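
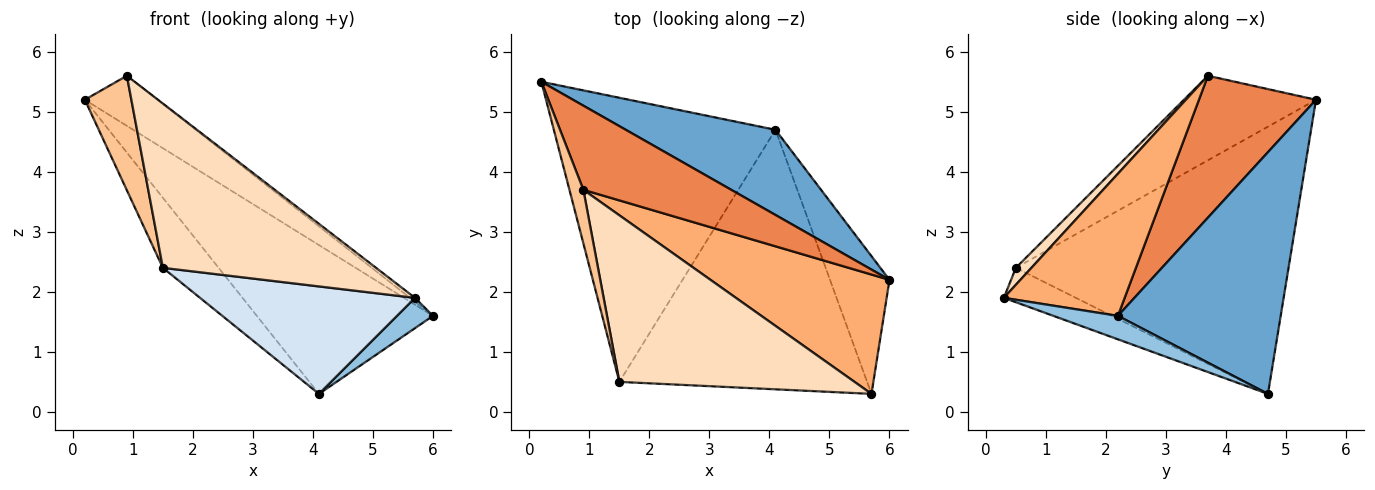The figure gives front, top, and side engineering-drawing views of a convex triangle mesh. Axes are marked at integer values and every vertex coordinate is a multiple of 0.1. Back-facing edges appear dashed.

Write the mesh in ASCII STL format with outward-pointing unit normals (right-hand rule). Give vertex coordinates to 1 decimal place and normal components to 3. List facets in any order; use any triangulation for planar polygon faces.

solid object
 facet normal 0.626 0.677 0.387
  outer loop
   vertex 4.1 4.7 0.3
   vertex 0.2 5.5 5.2
   vertex 6.0 2.2 1.6
  endloop
 endfacet
 facet normal 0.360 -0.201 -0.911
  outer loop
   vertex 4.1 4.7 0.3
   vertex 6.0 2.2 1.6
   vertex 5.7 0.3 1.9
  endloop
 endfacet
 facet normal -0.760 0.155 -0.631
  outer loop
   vertex 1.5 0.5 2.4
   vertex 0.2 5.5 5.2
   vertex 4.1 4.7 0.3
  endloop
 endfacet
 facet normal -0.127 -0.379 -0.916
  outer loop
   vertex 1.5 0.5 2.4
   vertex 4.1 4.7 0.3
   vertex 5.7 0.3 1.9
  endloop
 endfacet
 facet normal 0.636 0.395 0.663
  outer loop
   vertex 0.9 3.7 5.6
   vertex 6.0 2.2 1.6
   vertex 0.2 5.5 5.2
  endloop
 endfacet
 facet normal 0.622 0.025 0.783
  outer loop
   vertex 0.9 3.7 5.6
   vertex 5.7 0.3 1.9
   vertex 6.0 2.2 1.6
  endloop
 endfacet
 facet normal -0.932 -0.328 0.154
  outer loop
   vertex 0.9 3.7 5.6
   vertex 0.2 5.5 5.2
   vertex 1.5 0.5 2.4
  endloop
 endfacet
 facet normal 0.051 -0.701 0.711
  outer loop
   vertex 0.9 3.7 5.6
   vertex 1.5 0.5 2.4
   vertex 5.7 0.3 1.9
  endloop
 endfacet
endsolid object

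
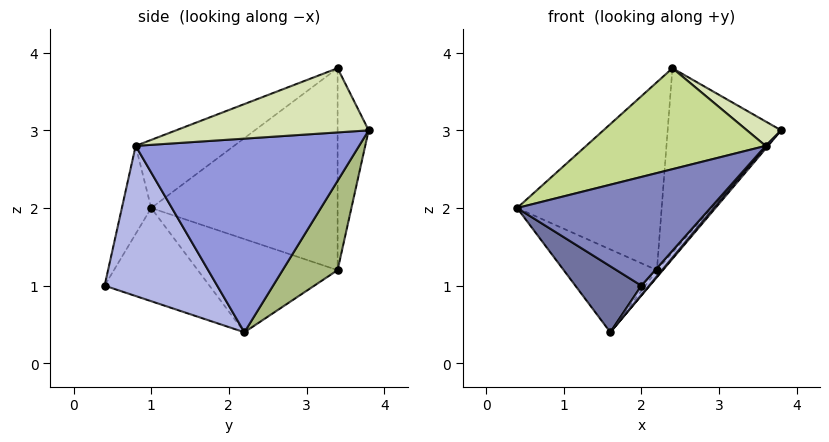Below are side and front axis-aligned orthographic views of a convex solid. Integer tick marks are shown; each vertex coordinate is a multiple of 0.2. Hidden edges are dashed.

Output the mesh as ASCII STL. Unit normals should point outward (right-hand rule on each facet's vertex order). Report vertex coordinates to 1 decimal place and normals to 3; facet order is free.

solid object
 facet normal -0.588 -0.370 -0.719
  outer loop
   vertex 1.6 2.2 0.4
   vertex 2.0 0.4 1.0
   vertex 0.4 1.0 2.0
  endloop
 endfacet
 facet normal -0.142 -0.932 0.333
  outer loop
   vertex 3.6 0.8 2.8
   vertex 0.4 1.0 2.0
   vertex 2.0 0.4 1.0
  endloop
 endfacet
 facet normal 0.766 -0.008 -0.643
  outer loop
   vertex 3.6 0.8 2.8
   vertex 1.6 2.2 0.4
   vertex 3.8 3.8 3.0
  endloop
 endfacet
 facet normal 0.752 -0.052 -0.657
  outer loop
   vertex 3.6 0.8 2.8
   vertex 2.0 0.4 1.0
   vertex 1.6 2.2 0.4
  endloop
 endfacet
 facet normal -0.815 0.543 -0.204
  outer loop
   vertex 2.2 3.4 1.2
   vertex 1.6 2.2 0.4
   vertex 0.4 1.0 2.0
  endloop
 endfacet
 facet normal 0.736 0.080 -0.672
  outer loop
   vertex 2.2 3.4 1.2
   vertex 3.8 3.8 3.0
   vertex 1.6 2.2 0.4
  endloop
 endfacet
 facet normal -0.243 -0.444 0.862
  outer loop
   vertex 2.4 3.4 3.8
   vertex 0.4 1.0 2.0
   vertex 3.6 0.8 2.8
  endloop
 endfacet
 facet normal 0.514 -0.091 0.853
  outer loop
   vertex 2.4 3.4 3.8
   vertex 3.6 0.8 2.8
   vertex 3.8 3.8 3.0
  endloop
 endfacet
 facet normal -0.789 0.612 0.061
  outer loop
   vertex 2.4 3.4 3.8
   vertex 2.2 3.4 1.2
   vertex 0.4 1.0 2.0
  endloop
 endfacet
 facet normal -0.264 0.964 0.020
  outer loop
   vertex 2.4 3.4 3.8
   vertex 3.8 3.8 3.0
   vertex 2.2 3.4 1.2
  endloop
 endfacet
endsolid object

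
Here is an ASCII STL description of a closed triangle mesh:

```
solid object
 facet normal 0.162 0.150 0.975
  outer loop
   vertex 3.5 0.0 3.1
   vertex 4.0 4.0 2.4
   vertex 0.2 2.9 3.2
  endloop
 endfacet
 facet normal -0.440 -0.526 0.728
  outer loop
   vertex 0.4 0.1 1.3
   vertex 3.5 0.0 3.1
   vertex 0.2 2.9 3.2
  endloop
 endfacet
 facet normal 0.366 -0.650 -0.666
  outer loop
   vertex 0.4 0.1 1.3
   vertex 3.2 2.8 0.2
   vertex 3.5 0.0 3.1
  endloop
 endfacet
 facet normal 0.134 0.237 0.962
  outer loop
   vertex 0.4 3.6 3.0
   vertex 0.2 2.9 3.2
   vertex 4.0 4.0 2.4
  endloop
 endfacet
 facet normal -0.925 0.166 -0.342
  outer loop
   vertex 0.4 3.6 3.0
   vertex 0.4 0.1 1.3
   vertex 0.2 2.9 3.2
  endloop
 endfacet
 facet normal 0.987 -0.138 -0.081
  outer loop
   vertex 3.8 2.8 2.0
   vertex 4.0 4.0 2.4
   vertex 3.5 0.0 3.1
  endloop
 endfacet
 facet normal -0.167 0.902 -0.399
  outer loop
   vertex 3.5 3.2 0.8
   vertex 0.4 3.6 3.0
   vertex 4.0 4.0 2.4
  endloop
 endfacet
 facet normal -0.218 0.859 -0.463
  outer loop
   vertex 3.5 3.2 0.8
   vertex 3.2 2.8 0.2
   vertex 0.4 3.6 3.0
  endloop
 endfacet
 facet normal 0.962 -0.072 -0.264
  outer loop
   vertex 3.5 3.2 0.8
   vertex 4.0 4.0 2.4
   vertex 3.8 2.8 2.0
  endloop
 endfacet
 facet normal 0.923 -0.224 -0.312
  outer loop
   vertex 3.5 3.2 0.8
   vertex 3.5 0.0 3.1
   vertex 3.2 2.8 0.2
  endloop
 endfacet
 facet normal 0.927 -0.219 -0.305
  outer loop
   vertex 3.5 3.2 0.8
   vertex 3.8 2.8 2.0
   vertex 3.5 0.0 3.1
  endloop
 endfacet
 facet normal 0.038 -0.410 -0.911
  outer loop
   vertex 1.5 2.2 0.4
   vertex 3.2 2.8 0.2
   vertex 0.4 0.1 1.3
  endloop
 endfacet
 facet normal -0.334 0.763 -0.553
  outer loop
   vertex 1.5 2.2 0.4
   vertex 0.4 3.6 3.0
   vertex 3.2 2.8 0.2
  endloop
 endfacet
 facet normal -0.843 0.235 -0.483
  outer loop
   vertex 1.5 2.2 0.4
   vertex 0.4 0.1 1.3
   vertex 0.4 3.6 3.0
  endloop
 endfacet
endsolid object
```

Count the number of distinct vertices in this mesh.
9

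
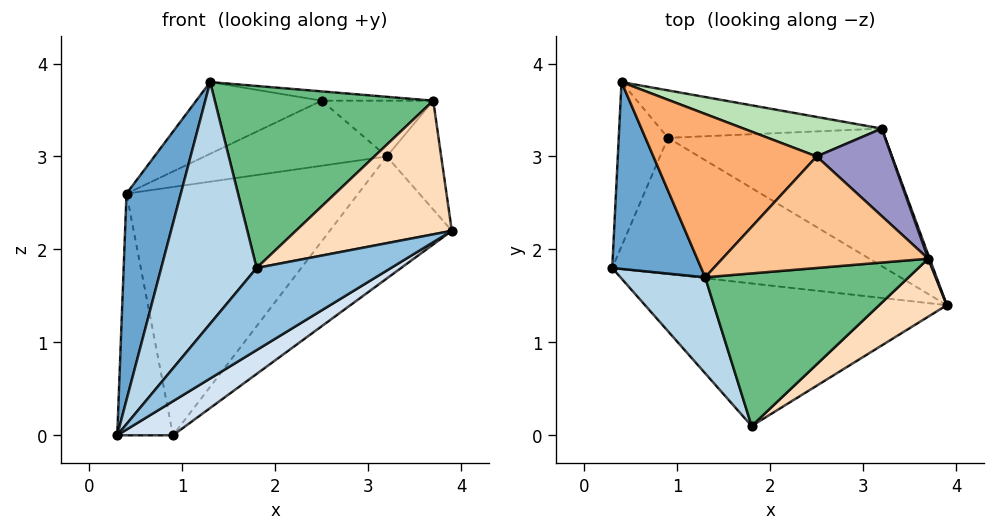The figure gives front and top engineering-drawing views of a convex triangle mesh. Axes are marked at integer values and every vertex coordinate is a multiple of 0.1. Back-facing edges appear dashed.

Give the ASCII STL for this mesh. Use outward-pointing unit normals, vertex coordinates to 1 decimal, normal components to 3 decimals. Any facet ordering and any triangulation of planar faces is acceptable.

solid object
 facet normal -0.934 -0.264 0.239
  outer loop
   vertex 1.3 1.7 3.8
   vertex 0.4 3.8 2.6
   vertex 0.3 1.8 0.0
  endloop
 endfacet
 facet normal 0.428 -0.451 -0.783
  outer loop
   vertex 1.8 0.1 1.8
   vertex 0.3 1.8 0.0
   vertex 3.9 1.4 2.2
  endloop
 endfacet
 facet normal -0.831 -0.516 0.205
  outer loop
   vertex 1.8 0.1 1.8
   vertex 1.3 1.7 3.8
   vertex 0.3 1.8 0.0
  endloop
 endfacet
 facet normal 0.493 -0.211 -0.844
  outer loop
   vertex 0.9 3.2 0.0
   vertex 3.9 1.4 2.2
   vertex 0.3 1.8 0.0
  endloop
 endfacet
 facet normal -0.888 0.381 -0.259
  outer loop
   vertex 0.9 3.2 0.0
   vertex 0.3 1.8 0.0
   vertex 0.4 3.8 2.6
  endloop
 endfacet
 facet normal -0.272 0.387 0.881
  outer loop
   vertex 2.5 3.0 3.6
   vertex 0.4 3.8 2.6
   vertex 1.3 1.7 3.8
  endloop
 endfacet
 facet normal 0.076 0.083 0.994
  outer loop
   vertex 3.7 1.9 3.6
   vertex 2.5 3.0 3.6
   vertex 1.3 1.7 3.8
  endloop
 endfacet
 facet normal 0.442 -0.823 0.357
  outer loop
   vertex 3.7 1.9 3.6
   vertex 1.8 0.1 1.8
   vertex 3.9 1.4 2.2
  endloop
 endfacet
 facet normal 0.117 -0.761 0.638
  outer loop
   vertex 3.7 1.9 3.6
   vertex 1.3 1.7 3.8
   vertex 1.8 0.1 1.8
  endloop
 endfacet
 facet normal 0.198 0.963 -0.184
  outer loop
   vertex 3.2 3.3 3.0
   vertex 0.9 3.2 0.0
   vertex 0.4 3.8 2.6
  endloop
 endfacet
 facet normal 0.078 0.852 0.517
  outer loop
   vertex 3.2 3.3 3.0
   vertex 0.4 3.8 2.6
   vertex 2.5 3.0 3.6
  endloop
 endfacet
 facet normal 0.688 0.482 -0.543
  outer loop
   vertex 3.2 3.3 3.0
   vertex 3.9 1.4 2.2
   vertex 0.9 3.2 0.0
  endloop
 endfacet
 facet normal 0.442 0.482 0.757
  outer loop
   vertex 3.2 3.3 3.0
   vertex 2.5 3.0 3.6
   vertex 3.7 1.9 3.6
  endloop
 endfacet
 facet normal 0.940 0.341 0.012
  outer loop
   vertex 3.2 3.3 3.0
   vertex 3.7 1.9 3.6
   vertex 3.9 1.4 2.2
  endloop
 endfacet
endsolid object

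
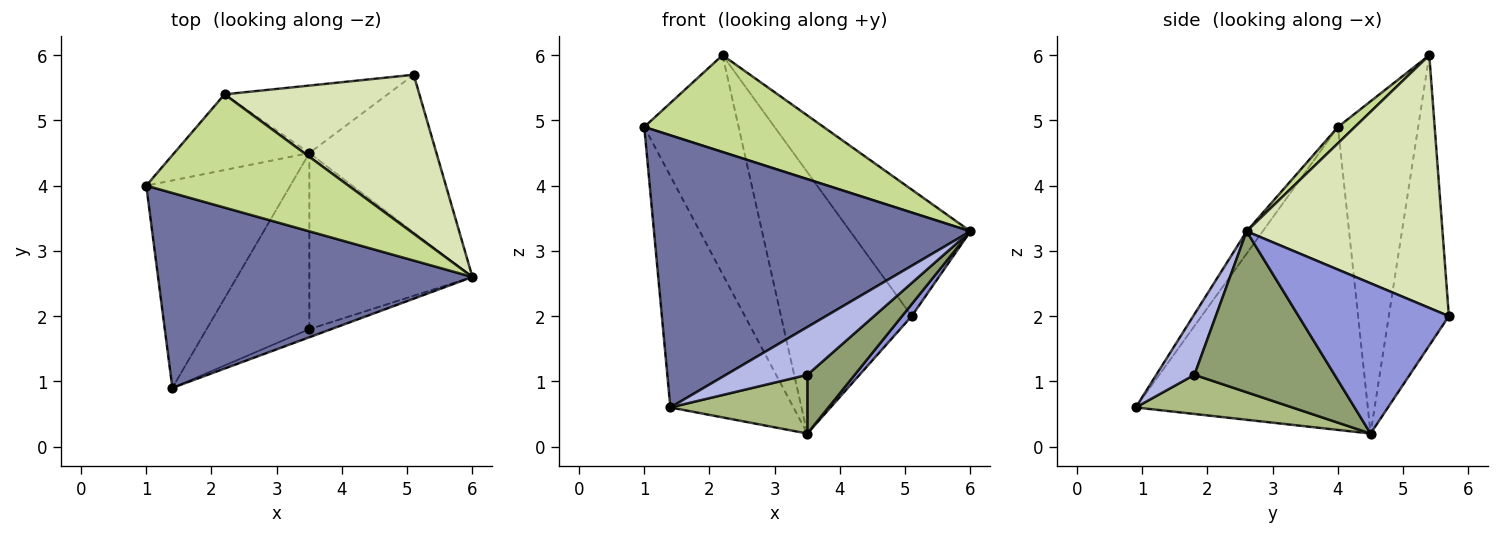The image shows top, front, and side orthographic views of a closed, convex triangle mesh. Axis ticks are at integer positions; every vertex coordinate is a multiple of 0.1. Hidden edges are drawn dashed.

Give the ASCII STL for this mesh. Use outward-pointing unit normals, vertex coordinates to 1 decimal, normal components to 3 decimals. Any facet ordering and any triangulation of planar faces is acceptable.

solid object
 facet normal -0.041 -0.812 0.582
  outer loop
   vertex 1.4 0.9 0.6
   vertex 6.0 2.6 3.3
   vertex 1.0 4.0 4.9
  endloop
 endfacet
 facet normal -0.814 0.432 -0.387
  outer loop
   vertex 3.5 4.5 0.2
   vertex 1.4 0.9 0.6
   vertex 1.0 4.0 4.9
  endloop
 endfacet
 facet normal 0.763 -0.049 -0.645
  outer loop
   vertex 5.1 5.7 2.0
   vertex 6.0 2.6 3.3
   vertex 3.5 4.5 0.2
  endloop
 endfacet
 facet normal 0.420 -0.895 -0.151
  outer loop
   vertex 3.5 1.8 1.1
   vertex 6.0 2.6 3.3
   vertex 1.4 0.9 0.6
  endloop
 endfacet
 facet normal 0.683 -0.231 -0.693
  outer loop
   vertex 3.5 1.8 1.1
   vertex 3.5 4.5 0.2
   vertex 6.0 2.6 3.3
  endloop
 endfacet
 facet normal 0.340 -0.297 -0.892
  outer loop
   vertex 3.5 1.8 1.1
   vertex 1.4 0.9 0.6
   vertex 3.5 4.5 0.2
  endloop
 endfacet
 facet normal 0.061 -0.649 0.759
  outer loop
   vertex 2.2 5.4 6.0
   vertex 1.0 4.0 4.9
   vertex 6.0 2.6 3.3
  endloop
 endfacet
 facet normal 0.712 0.437 0.549
  outer loop
   vertex 2.2 5.4 6.0
   vertex 6.0 2.6 3.3
   vertex 5.1 5.7 2.0
  endloop
 endfacet
 facet normal -0.626 0.737 -0.255
  outer loop
   vertex 2.2 5.4 6.0
   vertex 3.5 4.5 0.2
   vertex 1.0 4.0 4.9
  endloop
 endfacet
 facet normal -0.407 0.885 -0.228
  outer loop
   vertex 2.2 5.4 6.0
   vertex 5.1 5.7 2.0
   vertex 3.5 4.5 0.2
  endloop
 endfacet
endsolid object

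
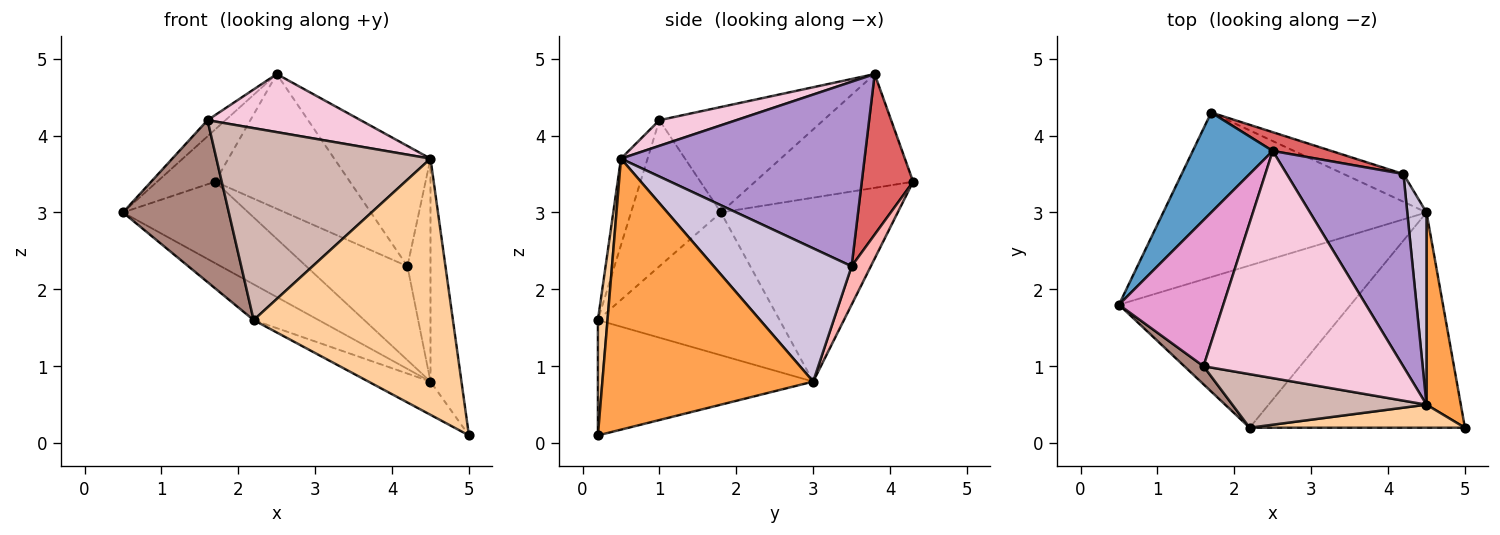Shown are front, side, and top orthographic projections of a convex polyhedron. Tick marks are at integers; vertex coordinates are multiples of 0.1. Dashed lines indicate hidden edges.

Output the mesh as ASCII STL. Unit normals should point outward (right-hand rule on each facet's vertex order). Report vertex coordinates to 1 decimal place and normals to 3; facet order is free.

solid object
 facet normal -0.784 0.288 0.551
  outer loop
   vertex 2.5 3.8 4.8
   vertex 1.7 4.3 3.4
   vertex 0.5 1.8 3.0
  endloop
 endfacet
 facet normal -0.531 0.376 -0.760
  outer loop
   vertex 4.5 3.0 0.8
   vertex 0.5 1.8 3.0
   vertex 1.7 4.3 3.4
  endloop
 endfacet
 facet normal 0.982 0.144 0.124
  outer loop
   vertex 4.5 3.0 0.8
   vertex 4.5 0.5 3.7
   vertex 5.0 0.2 0.1
  endloop
 endfacet
 facet normal 0.048 -0.995 0.090
  outer loop
   vertex 2.2 0.2 1.6
   vertex 5.0 0.2 0.1
   vertex 4.5 0.5 3.7
  endloop
 endfacet
 facet normal -0.516 0.184 -0.837
  outer loop
   vertex 2.2 0.2 1.6
   vertex 0.5 1.8 3.0
   vertex 4.5 3.0 0.8
  endloop
 endfacet
 facet normal -0.468 0.135 -0.873
  outer loop
   vertex 2.2 0.2 1.6
   vertex 4.5 3.0 0.8
   vertex 5.0 0.2 0.1
  endloop
 endfacet
 facet normal 0.353 0.927 0.129
  outer loop
   vertex 4.2 3.5 2.3
   vertex 1.7 4.3 3.4
   vertex 2.5 3.8 4.8
  endloop
 endfacet
 facet normal 0.179 0.944 -0.279
  outer loop
   vertex 4.2 3.5 2.3
   vertex 4.5 3.0 0.8
   vertex 1.7 4.3 3.4
  endloop
 endfacet
 facet normal 0.802 0.317 0.507
  outer loop
   vertex 4.2 3.5 2.3
   vertex 2.5 3.8 4.8
   vertex 4.5 0.5 3.7
  endloop
 endfacet
 facet normal 0.976 0.163 0.141
  outer loop
   vertex 4.2 3.5 2.3
   vertex 4.5 0.5 3.7
   vertex 4.5 3.0 0.8
  endloop
 endfacet
 facet normal -0.645 -0.760 0.085
  outer loop
   vertex 1.6 1.0 4.2
   vertex 0.5 1.8 3.0
   vertex 2.2 0.2 1.6
  endloop
 endfacet
 facet normal -0.119 -0.956 0.267
  outer loop
   vertex 1.6 1.0 4.2
   vertex 2.2 0.2 1.6
   vertex 4.5 0.5 3.7
  endloop
 endfacet
 facet normal -0.709 0.078 0.701
  outer loop
   vertex 1.6 1.0 4.2
   vertex 2.5 3.8 4.8
   vertex 0.5 1.8 3.0
  endloop
 endfacet
 facet normal 0.123 -0.246 0.961
  outer loop
   vertex 1.6 1.0 4.2
   vertex 4.5 0.5 3.7
   vertex 2.5 3.8 4.8
  endloop
 endfacet
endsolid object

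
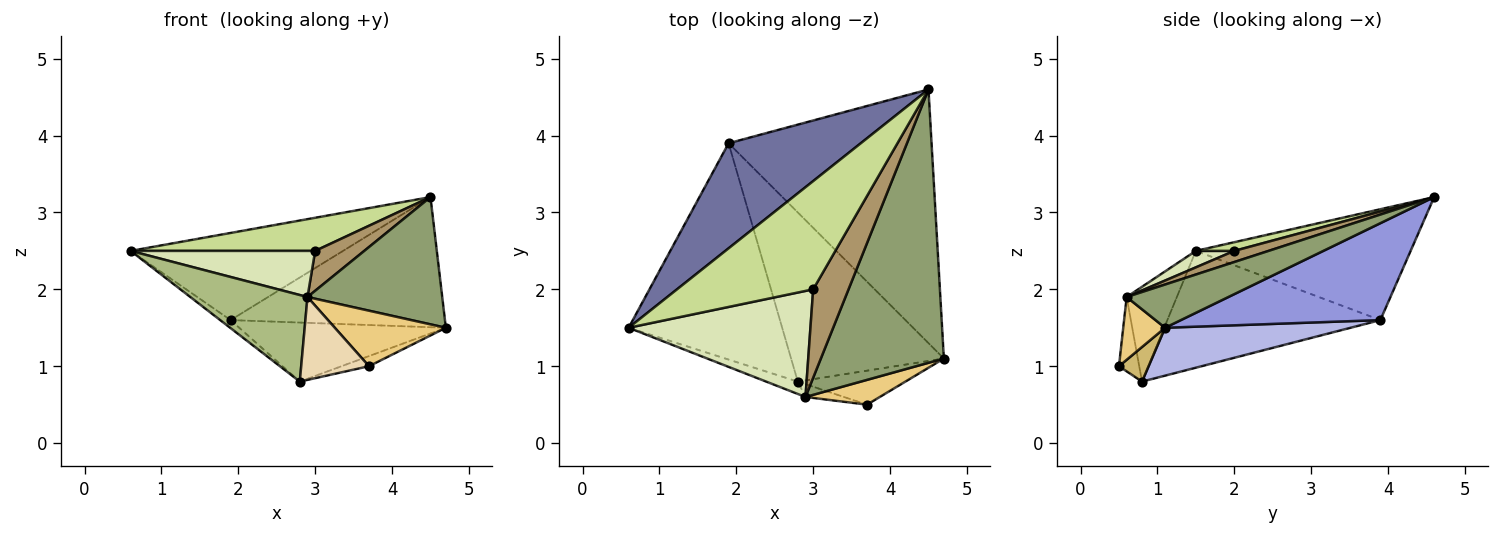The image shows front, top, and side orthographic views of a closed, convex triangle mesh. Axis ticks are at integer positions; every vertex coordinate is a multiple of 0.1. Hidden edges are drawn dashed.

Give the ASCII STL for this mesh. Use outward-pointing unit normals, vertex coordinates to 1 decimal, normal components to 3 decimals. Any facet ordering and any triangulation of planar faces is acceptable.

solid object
 facet normal -0.542 0.536 0.647
  outer loop
   vertex 1.9 3.9 1.6
   vertex 0.6 1.5 2.5
   vertex 4.5 4.6 3.2
  endloop
 endfacet
 facet normal -0.605 0.030 -0.795
  outer loop
   vertex 1.9 3.9 1.6
   vertex 2.8 0.8 0.8
   vertex 0.6 1.5 2.5
  endloop
 endfacet
 facet normal 0.391 0.420 -0.819
  outer loop
   vertex 1.9 3.9 1.6
   vertex 4.5 4.6 3.2
   vertex 4.7 1.1 1.5
  endloop
 endfacet
 facet normal 0.284 0.316 -0.905
  outer loop
   vertex 1.9 3.9 1.6
   vertex 4.7 1.1 1.5
   vertex 2.8 0.8 0.8
  endloop
 endfacet
 facet normal 0.304 -0.402 0.864
  outer loop
   vertex 2.9 0.6 1.9
   vertex 4.7 1.1 1.5
   vertex 4.5 4.6 3.2
  endloop
 endfacet
 facet normal -0.391 -0.911 -0.130
  outer loop
   vertex 2.9 0.6 1.9
   vertex 0.6 1.5 2.5
   vertex 2.8 0.8 0.8
  endloop
 endfacet
 facet normal 0.061 -0.292 0.954
  outer loop
   vertex 3.0 2.0 2.5
   vertex 4.5 4.6 3.2
   vertex 0.6 1.5 2.5
  endloop
 endfacet
 facet normal 0.083 -0.398 0.914
  outer loop
   vertex 3.0 2.0 2.5
   vertex 0.6 1.5 2.5
   vertex 2.9 0.6 1.9
  endloop
 endfacet
 facet normal 0.276 -0.395 0.876
  outer loop
   vertex 3.0 2.0 2.5
   vertex 2.9 0.6 1.9
   vertex 4.5 4.6 3.2
  endloop
 endfacet
 facet normal 0.294 0.273 -0.916
  outer loop
   vertex 3.7 0.5 1.0
   vertex 2.8 0.8 0.8
   vertex 4.7 1.1 1.5
  endloop
 endfacet
 facet normal 0.325 -0.864 0.385
  outer loop
   vertex 3.7 0.5 1.0
   vertex 4.7 1.1 1.5
   vertex 2.9 0.6 1.9
  endloop
 endfacet
 facet normal -0.283 -0.948 -0.147
  outer loop
   vertex 3.7 0.5 1.0
   vertex 2.9 0.6 1.9
   vertex 2.8 0.8 0.8
  endloop
 endfacet
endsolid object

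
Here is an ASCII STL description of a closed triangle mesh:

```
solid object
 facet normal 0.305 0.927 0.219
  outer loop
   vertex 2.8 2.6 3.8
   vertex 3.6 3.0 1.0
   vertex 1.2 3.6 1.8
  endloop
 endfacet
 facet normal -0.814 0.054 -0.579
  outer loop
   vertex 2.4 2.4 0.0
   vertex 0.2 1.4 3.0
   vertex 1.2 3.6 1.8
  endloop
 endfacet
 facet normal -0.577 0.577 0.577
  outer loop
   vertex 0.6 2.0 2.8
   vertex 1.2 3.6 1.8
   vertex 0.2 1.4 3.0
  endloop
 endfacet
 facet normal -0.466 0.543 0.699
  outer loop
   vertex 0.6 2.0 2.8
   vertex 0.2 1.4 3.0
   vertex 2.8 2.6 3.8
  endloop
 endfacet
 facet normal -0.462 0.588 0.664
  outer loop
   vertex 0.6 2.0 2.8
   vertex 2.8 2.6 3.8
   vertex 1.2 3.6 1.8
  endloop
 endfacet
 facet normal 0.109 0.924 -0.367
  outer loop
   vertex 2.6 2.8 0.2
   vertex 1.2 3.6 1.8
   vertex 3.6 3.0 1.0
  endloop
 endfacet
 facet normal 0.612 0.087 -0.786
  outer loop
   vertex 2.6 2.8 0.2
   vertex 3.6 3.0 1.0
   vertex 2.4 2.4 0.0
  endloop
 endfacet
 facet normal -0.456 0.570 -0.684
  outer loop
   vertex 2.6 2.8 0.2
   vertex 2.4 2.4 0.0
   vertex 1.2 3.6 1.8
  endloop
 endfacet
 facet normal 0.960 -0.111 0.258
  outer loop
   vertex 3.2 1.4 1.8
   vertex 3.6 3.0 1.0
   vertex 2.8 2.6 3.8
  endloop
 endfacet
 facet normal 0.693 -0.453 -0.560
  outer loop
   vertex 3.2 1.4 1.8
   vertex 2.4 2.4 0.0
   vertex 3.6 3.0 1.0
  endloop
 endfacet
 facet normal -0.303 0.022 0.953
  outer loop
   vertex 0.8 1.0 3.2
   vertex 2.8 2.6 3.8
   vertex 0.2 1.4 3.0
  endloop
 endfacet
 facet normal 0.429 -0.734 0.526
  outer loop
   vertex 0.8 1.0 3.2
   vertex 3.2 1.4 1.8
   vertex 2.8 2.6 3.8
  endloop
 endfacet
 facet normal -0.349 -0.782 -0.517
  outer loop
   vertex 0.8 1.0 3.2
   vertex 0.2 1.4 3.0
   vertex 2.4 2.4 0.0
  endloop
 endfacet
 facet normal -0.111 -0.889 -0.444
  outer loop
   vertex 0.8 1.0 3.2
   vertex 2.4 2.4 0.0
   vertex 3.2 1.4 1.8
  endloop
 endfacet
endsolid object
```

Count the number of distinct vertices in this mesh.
9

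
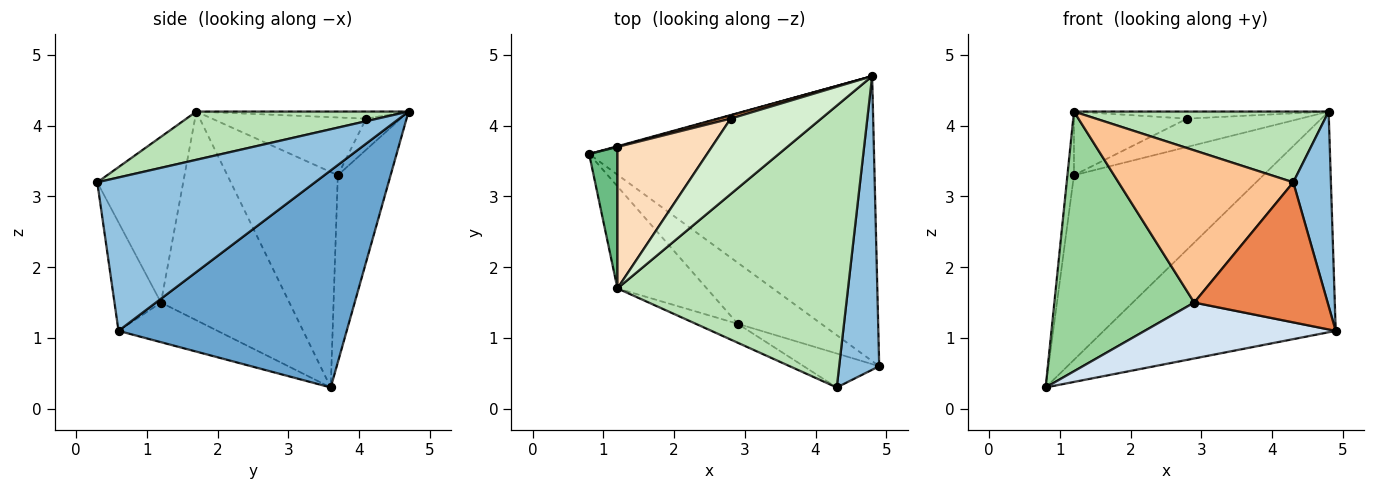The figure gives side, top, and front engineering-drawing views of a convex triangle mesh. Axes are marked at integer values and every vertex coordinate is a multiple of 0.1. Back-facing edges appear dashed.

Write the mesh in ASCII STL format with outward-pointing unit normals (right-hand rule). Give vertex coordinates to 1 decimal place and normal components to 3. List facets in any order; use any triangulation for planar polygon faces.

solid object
 facet normal 0.516 0.525 -0.677
  outer loop
   vertex 4.8 4.7 4.2
   vertex 4.9 0.6 1.1
   vertex 0.8 3.6 0.3
  endloop
 endfacet
 facet normal 0.954 -0.165 0.249
  outer loop
   vertex 4.3 0.3 3.2
   vertex 4.9 0.6 1.1
   vertex 4.8 4.7 4.2
  endloop
 endfacet
 facet normal -0.268 0.963 0.004
  outer loop
   vertex 1.2 3.7 3.3
   vertex 4.8 4.7 4.2
   vertex 0.8 3.6 0.3
  endloop
 endfacet
 facet normal -0.330 -0.637 -0.696
  outer loop
   vertex 2.9 1.2 1.5
   vertex 0.8 3.6 0.3
   vertex 4.9 0.6 1.1
  endloop
 endfacet
 facet normal -0.321 -0.920 -0.223
  outer loop
   vertex 2.9 1.2 1.5
   vertex 4.9 0.6 1.1
   vertex 4.3 0.3 3.2
  endloop
 endfacet
 facet normal -0.291 0.951 0.106
  outer loop
   vertex 2.8 4.1 4.1
   vertex 4.8 4.7 4.2
   vertex 1.2 3.7 3.3
  endloop
 endfacet
 facet normal -0.439 -0.892 -0.111
  outer loop
   vertex 1.2 1.7 4.2
   vertex 2.9 1.2 1.5
   vertex 4.3 0.3 3.2
  endloop
 endfacet
 facet normal -0.488 0.358 0.796
  outer loop
   vertex 1.2 1.7 4.2
   vertex 2.8 4.1 4.1
   vertex 1.2 3.7 3.3
  endloop
 endfacet
 facet normal -0.990 0.059 0.130
  outer loop
   vertex 1.2 1.7 4.2
   vertex 1.2 3.7 3.3
   vertex 0.8 3.6 0.3
  endloop
 endfacet
 facet normal -0.650 -0.708 -0.278
  outer loop
   vertex 1.2 1.7 4.2
   vertex 0.8 3.6 0.3
   vertex 2.9 1.2 1.5
  endloop
 endfacet
 facet normal 0.199 -0.239 0.951
  outer loop
   vertex 1.2 1.7 4.2
   vertex 4.3 0.3 3.2
   vertex 4.8 4.7 4.2
  endloop
 endfacet
 facet normal -0.078 0.093 0.993
  outer loop
   vertex 1.2 1.7 4.2
   vertex 4.8 4.7 4.2
   vertex 2.8 4.1 4.1
  endloop
 endfacet
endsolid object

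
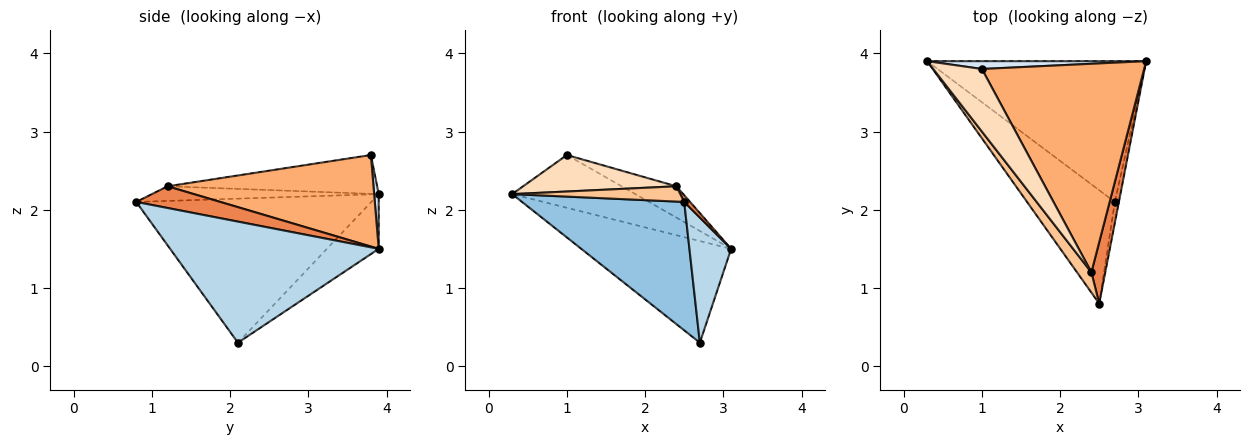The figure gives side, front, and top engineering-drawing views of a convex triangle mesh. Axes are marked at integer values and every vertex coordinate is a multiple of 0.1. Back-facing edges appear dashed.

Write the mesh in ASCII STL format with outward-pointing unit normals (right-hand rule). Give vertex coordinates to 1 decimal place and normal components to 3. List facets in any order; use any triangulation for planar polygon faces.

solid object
 facet normal -0.199 0.574 -0.795
  outer loop
   vertex 2.7 2.1 0.3
   vertex 0.3 3.9 2.2
   vertex 3.1 3.9 1.5
  endloop
 endfacet
 facet normal -0.736 -0.508 -0.448
  outer loop
   vertex 2.7 2.1 0.3
   vertex 2.5 0.8 2.1
   vertex 0.3 3.9 2.2
  endloop
 endfacet
 facet normal 0.980 -0.196 -0.033
  outer loop
   vertex 2.7 2.1 0.3
   vertex 3.1 3.9 1.5
   vertex 2.5 0.8 2.1
  endloop
 endfacet
 facet normal 0.037 0.989 0.146
  outer loop
   vertex 1.0 3.8 2.7
   vertex 3.1 3.9 1.5
   vertex 0.3 3.9 2.2
  endloop
 endfacet
 facet normal 0.841 -0.059 0.538
  outer loop
   vertex 2.4 1.2 2.3
   vertex 2.5 0.8 2.1
   vertex 3.1 3.9 1.5
  endloop
 endfacet
 facet normal 0.487 0.130 0.864
  outer loop
   vertex 2.4 1.2 2.3
   vertex 3.1 3.9 1.5
   vertex 1.0 3.8 2.7
  endloop
 endfacet
 facet normal -0.631 -0.467 0.620
  outer loop
   vertex 2.4 1.2 2.3
   vertex 0.3 3.9 2.2
   vertex 2.5 0.8 2.1
  endloop
 endfacet
 facet normal -0.567 -0.415 0.711
  outer loop
   vertex 2.4 1.2 2.3
   vertex 1.0 3.8 2.7
   vertex 0.3 3.9 2.2
  endloop
 endfacet
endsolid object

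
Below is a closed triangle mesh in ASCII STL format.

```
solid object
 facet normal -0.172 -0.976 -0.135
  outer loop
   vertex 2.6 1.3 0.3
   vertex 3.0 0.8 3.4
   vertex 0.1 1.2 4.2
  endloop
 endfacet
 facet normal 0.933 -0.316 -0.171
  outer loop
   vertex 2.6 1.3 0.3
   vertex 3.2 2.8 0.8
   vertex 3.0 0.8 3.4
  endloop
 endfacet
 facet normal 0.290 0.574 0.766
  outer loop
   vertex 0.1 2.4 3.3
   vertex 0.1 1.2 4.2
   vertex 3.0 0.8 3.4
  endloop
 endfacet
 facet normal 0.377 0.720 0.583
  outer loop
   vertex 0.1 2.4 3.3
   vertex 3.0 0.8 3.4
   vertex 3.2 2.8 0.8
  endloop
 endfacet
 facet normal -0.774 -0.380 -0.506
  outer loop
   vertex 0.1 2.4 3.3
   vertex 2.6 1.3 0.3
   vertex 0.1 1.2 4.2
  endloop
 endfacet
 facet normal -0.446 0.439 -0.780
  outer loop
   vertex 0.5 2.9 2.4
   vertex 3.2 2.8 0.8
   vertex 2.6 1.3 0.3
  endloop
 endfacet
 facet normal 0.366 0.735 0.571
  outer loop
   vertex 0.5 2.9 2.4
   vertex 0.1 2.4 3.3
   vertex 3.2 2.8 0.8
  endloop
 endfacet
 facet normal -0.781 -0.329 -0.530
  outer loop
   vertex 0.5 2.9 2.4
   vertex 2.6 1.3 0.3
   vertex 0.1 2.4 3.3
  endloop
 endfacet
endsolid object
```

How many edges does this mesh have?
12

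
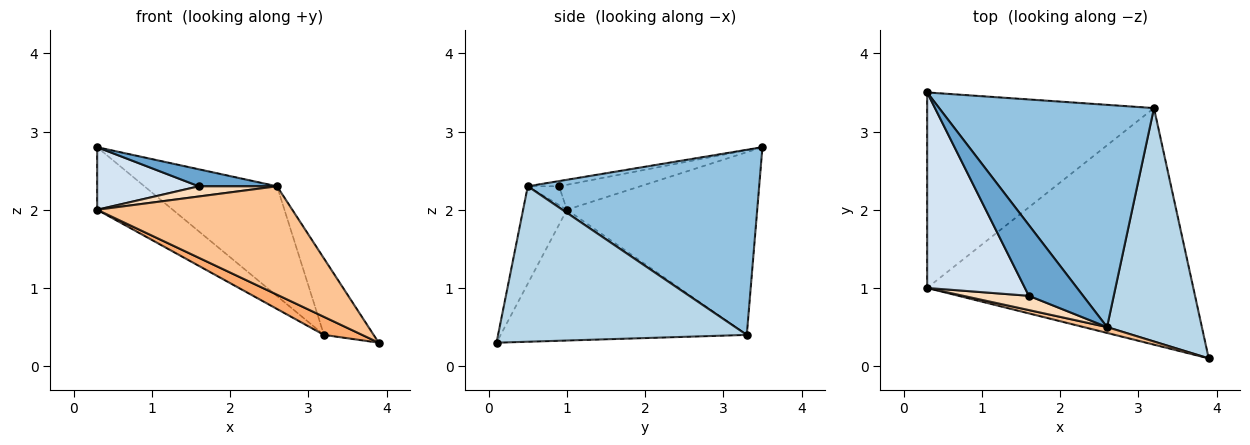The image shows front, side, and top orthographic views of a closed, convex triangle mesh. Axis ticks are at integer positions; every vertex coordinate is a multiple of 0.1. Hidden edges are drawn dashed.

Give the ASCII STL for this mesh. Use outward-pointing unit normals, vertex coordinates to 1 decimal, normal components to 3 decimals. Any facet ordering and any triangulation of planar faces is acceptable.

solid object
 facet normal -0.093 -0.233 0.968
  outer loop
   vertex 2.6 0.5 2.3
   vertex 0.3 3.5 2.8
   vertex 1.6 0.9 2.3
  endloop
 endfacet
 facet normal 0.611 0.350 0.710
  outer loop
   vertex 3.2 3.3 0.4
   vertex 0.3 3.5 2.8
   vertex 2.6 0.5 2.3
  endloop
 endfacet
 facet normal 0.842 0.168 0.513
  outer loop
   vertex 3.2 3.3 0.4
   vertex 2.6 0.5 2.3
   vertex 3.9 0.1 0.3
  endloop
 endfacet
 facet normal -0.236 -0.296 0.925
  outer loop
   vertex 0.3 1.0 2.0
   vertex 1.6 0.9 2.3
   vertex 0.3 3.5 2.8
  endloop
 endfacet
 facet normal -0.609 0.242 -0.756
  outer loop
   vertex 0.3 1.0 2.0
   vertex 0.3 3.5 2.8
   vertex 3.2 3.3 0.4
  endloop
 endfacet
 facet normal -0.440 -0.068 -0.895
  outer loop
   vertex 0.3 1.0 2.0
   vertex 3.2 3.3 0.4
   vertex 3.9 0.1 0.3
  endloop
 endfacet
 facet normal -0.219 -0.974 0.053
  outer loop
   vertex 0.3 1.0 2.0
   vertex 3.9 0.1 0.3
   vertex 2.6 0.5 2.3
  endloop
 endfacet
 facet normal -0.226 -0.566 0.793
  outer loop
   vertex 0.3 1.0 2.0
   vertex 2.6 0.5 2.3
   vertex 1.6 0.9 2.3
  endloop
 endfacet
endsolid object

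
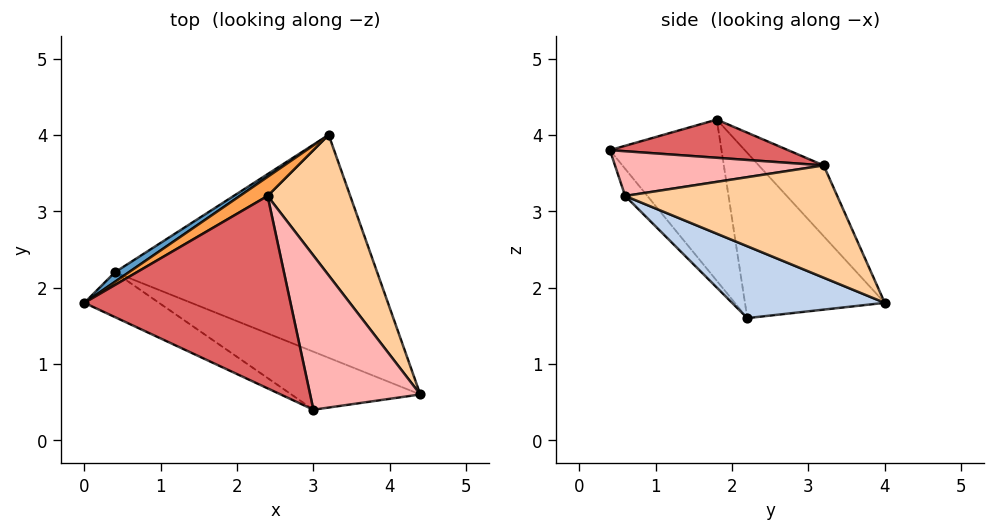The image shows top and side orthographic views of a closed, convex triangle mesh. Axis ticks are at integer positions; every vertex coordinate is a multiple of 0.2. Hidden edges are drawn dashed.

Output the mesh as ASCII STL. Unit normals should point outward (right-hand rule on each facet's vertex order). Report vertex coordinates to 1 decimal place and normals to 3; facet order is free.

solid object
 facet normal -0.542 0.839 0.046
  outer loop
   vertex 0.4 2.2 1.6
   vertex 0.0 1.8 4.2
   vertex 3.2 4.0 1.8
  endloop
 endfacet
 facet normal 0.253 -0.291 -0.923
  outer loop
   vertex 0.4 2.2 1.6
   vertex 3.2 4.0 1.8
   vertex 4.4 0.6 3.2
  endloop
 endfacet
 facet normal -0.461 0.869 0.181
  outer loop
   vertex 2.4 3.2 3.6
   vertex 3.2 4.0 1.8
   vertex 0.0 1.8 4.2
  endloop
 endfacet
 facet normal 0.712 0.467 0.524
  outer loop
   vertex 2.4 3.2 3.6
   vertex 4.4 0.6 3.2
   vertex 3.2 4.0 1.8
  endloop
 endfacet
 facet normal -0.436 -0.877 -0.202
  outer loop
   vertex 3.0 0.4 3.8
   vertex 0.0 1.8 4.2
   vertex 0.4 2.2 1.6
  endloop
 endfacet
 facet normal -0.115 -0.831 -0.544
  outer loop
   vertex 3.0 0.4 3.8
   vertex 0.4 2.2 1.6
   vertex 4.4 0.6 3.2
  endloop
 endfacet
 facet normal 0.181 0.109 0.977
  outer loop
   vertex 3.0 0.4 3.8
   vertex 2.4 3.2 3.6
   vertex 0.0 1.8 4.2
  endloop
 endfacet
 facet normal 0.372 0.145 0.917
  outer loop
   vertex 3.0 0.4 3.8
   vertex 4.4 0.6 3.2
   vertex 2.4 3.2 3.6
  endloop
 endfacet
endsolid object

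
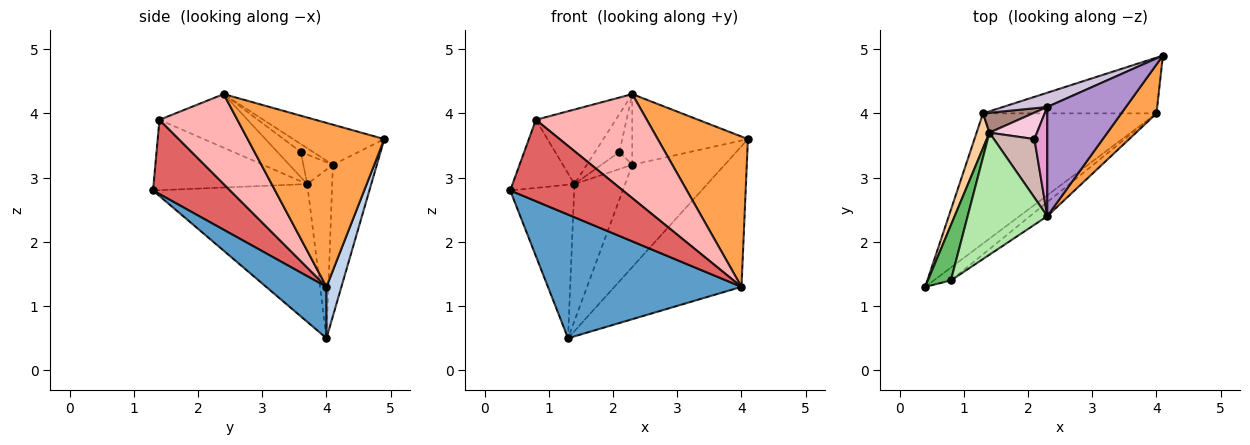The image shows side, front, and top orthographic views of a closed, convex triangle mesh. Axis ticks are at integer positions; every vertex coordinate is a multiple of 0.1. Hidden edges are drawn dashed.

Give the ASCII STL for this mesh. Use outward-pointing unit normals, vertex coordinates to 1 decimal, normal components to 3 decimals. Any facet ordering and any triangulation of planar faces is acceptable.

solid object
 facet normal 0.210 -0.674 -0.709
  outer loop
   vertex 4.0 4.0 1.3
   vertex 0.4 1.3 2.8
   vertex 1.3 4.0 0.5
  endloop
 endfacet
 facet normal 0.109 0.924 -0.366
  outer loop
   vertex 4.0 4.0 1.3
   vertex 1.3 4.0 0.5
   vertex 4.1 4.9 3.6
  endloop
 endfacet
 facet normal 0.822 -0.542 0.176
  outer loop
   vertex 4.0 4.0 1.3
   vertex 4.1 4.9 3.6
   vertex 2.3 2.4 4.3
  endloop
 endfacet
 facet normal -0.921 0.380 0.086
  outer loop
   vertex 1.4 3.7 2.9
   vertex 1.3 4.0 0.5
   vertex 0.4 1.3 2.8
  endloop
 endfacet
 facet normal -0.888 0.358 0.290
  outer loop
   vertex 0.8 1.4 3.9
   vertex 1.4 3.7 2.9
   vertex 0.4 1.3 2.8
  endloop
 endfacet
 facet normal -0.498 0.452 0.740
  outer loop
   vertex 0.8 1.4 3.9
   vertex 2.3 2.4 4.3
   vertex 1.4 3.7 2.9
  endloop
 endfacet
 facet normal 0.560 -0.818 -0.129
  outer loop
   vertex 0.8 1.4 3.9
   vertex 0.4 1.3 2.8
   vertex 4.0 4.0 1.3
  endloop
 endfacet
 facet normal 0.571 -0.813 -0.110
  outer loop
   vertex 0.8 1.4 3.9
   vertex 4.0 4.0 1.3
   vertex 2.3 2.4 4.3
  endloop
 endfacet
 facet normal -0.393 0.499 0.772
  outer loop
   vertex 2.3 4.1 3.2
   vertex 2.3 2.4 4.3
   vertex 4.1 4.9 3.6
  endloop
 endfacet
 facet normal -0.426 0.896 0.125
  outer loop
   vertex 2.3 4.1 3.2
   vertex 4.1 4.9 3.6
   vertex 1.3 4.0 0.5
  endloop
 endfacet
 facet normal -0.438 0.889 0.129
  outer loop
   vertex 2.3 4.1 3.2
   vertex 1.3 4.0 0.5
   vertex 1.4 3.7 2.9
  endloop
 endfacet
 facet normal -0.463 0.481 0.744
  outer loop
   vertex 2.1 3.6 3.4
   vertex 1.4 3.7 2.9
   vertex 2.3 2.4 4.3
  endloop
 endfacet
 facet normal -0.460 0.482 0.745
  outer loop
   vertex 2.1 3.6 3.4
   vertex 2.3 2.4 4.3
   vertex 2.3 4.1 3.2
  endloop
 endfacet
 facet normal -0.462 0.483 0.744
  outer loop
   vertex 2.1 3.6 3.4
   vertex 2.3 4.1 3.2
   vertex 1.4 3.7 2.9
  endloop
 endfacet
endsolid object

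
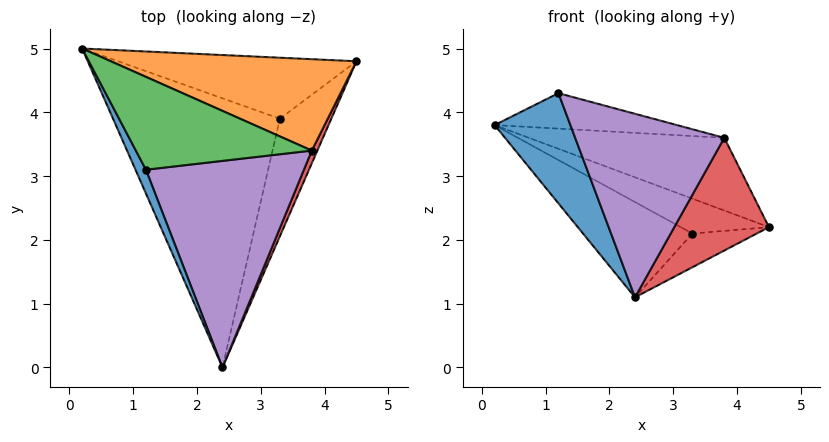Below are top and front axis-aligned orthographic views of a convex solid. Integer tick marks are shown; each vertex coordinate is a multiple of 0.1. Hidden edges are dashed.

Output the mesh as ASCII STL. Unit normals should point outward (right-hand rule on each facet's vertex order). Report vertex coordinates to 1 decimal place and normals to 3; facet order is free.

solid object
 facet normal -0.891 -0.444 0.096
  outer loop
   vertex 1.2 3.1 4.3
   vertex 0.2 5.0 3.8
   vertex 2.4 0.0 1.1
  endloop
 endfacet
 facet normal 0.305 0.593 0.745
  outer loop
   vertex 3.8 3.4 3.6
   vertex 4.5 4.8 2.2
   vertex 0.2 5.0 3.8
  endloop
 endfacet
 facet normal 0.206 0.349 0.914
  outer loop
   vertex 3.8 3.4 3.6
   vertex 0.2 5.0 3.8
   vertex 1.2 3.1 4.3
  endloop
 endfacet
 facet normal 0.911 -0.409 0.046
  outer loop
   vertex 3.8 3.4 3.6
   vertex 2.4 0.0 1.1
   vertex 4.5 4.8 2.2
  endloop
 endfacet
 facet normal 0.268 -0.640 0.720
  outer loop
   vertex 3.8 3.4 3.6
   vertex 1.2 3.1 4.3
   vertex 2.4 0.0 1.1
  endloop
 endfacet
 facet normal -0.287 0.475 -0.832
  outer loop
   vertex 3.3 3.9 2.1
   vertex 0.2 5.0 3.8
   vertex 4.5 4.8 2.2
  endloop
 endfacet
 facet normal -0.370 0.310 -0.876
  outer loop
   vertex 3.3 3.9 2.1
   vertex 2.4 0.0 1.1
   vertex 0.2 5.0 3.8
  endloop
 endfacet
 facet normal -0.126 0.274 -0.954
  outer loop
   vertex 3.3 3.9 2.1
   vertex 4.5 4.8 2.2
   vertex 2.4 0.0 1.1
  endloop
 endfacet
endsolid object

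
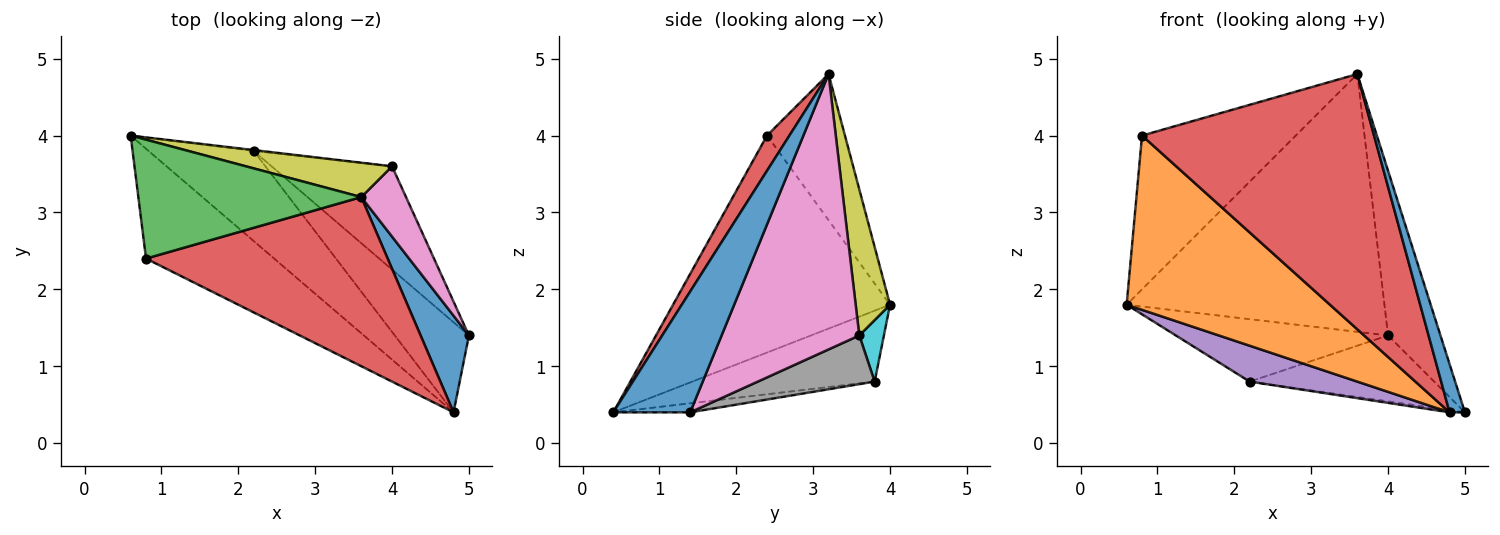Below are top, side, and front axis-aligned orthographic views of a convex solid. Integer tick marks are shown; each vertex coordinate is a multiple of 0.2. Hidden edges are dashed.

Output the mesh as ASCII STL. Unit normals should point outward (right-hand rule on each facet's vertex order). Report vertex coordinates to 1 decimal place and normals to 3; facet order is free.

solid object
 facet normal 0.913 -0.183 0.365
  outer loop
   vertex 3.6 3.2 4.8
   vertex 4.8 0.4 0.4
   vertex 5.0 1.4 0.4
  endloop
 endfacet
 facet normal -0.670 -0.628 -0.396
  outer loop
   vertex 0.8 2.4 4.0
   vertex 0.6 4.0 1.8
   vertex 4.8 0.4 0.4
  endloop
 endfacet
 facet normal -0.372 0.734 0.568
  outer loop
   vertex 0.8 2.4 4.0
   vertex 3.6 3.2 4.8
   vertex 0.6 4.0 1.8
  endloop
 endfacet
 facet normal 0.080 -0.831 0.551
  outer loop
   vertex 0.8 2.4 4.0
   vertex 4.8 0.4 0.4
   vertex 3.6 3.2 4.8
  endloop
 endfacet
 facet normal -0.531 -0.314 -0.787
  outer loop
   vertex 2.2 3.8 0.8
   vertex 4.8 0.4 0.4
   vertex 0.6 4.0 1.8
  endloop
 endfacet
 facet normal -0.121 0.024 -0.992
  outer loop
   vertex 2.2 3.8 0.8
   vertex 5.0 1.4 0.4
   vertex 4.8 0.4 0.4
  endloop
 endfacet
 facet normal 0.924 0.352 0.150
  outer loop
   vertex 4.0 3.6 1.4
   vertex 3.6 3.2 4.8
   vertex 5.0 1.4 0.4
  endloop
 endfacet
 facet normal 0.323 0.509 -0.798
  outer loop
   vertex 4.0 3.6 1.4
   vertex 5.0 1.4 0.4
   vertex 2.2 3.8 0.8
  endloop
 endfacet
 facet normal 0.131 0.983 0.131
  outer loop
   vertex 4.0 3.6 1.4
   vertex 0.6 4.0 1.8
   vertex 3.6 3.2 4.8
  endloop
 endfacet
 facet normal 0.115 0.993 -0.014
  outer loop
   vertex 4.0 3.6 1.4
   vertex 2.2 3.8 0.8
   vertex 0.6 4.0 1.8
  endloop
 endfacet
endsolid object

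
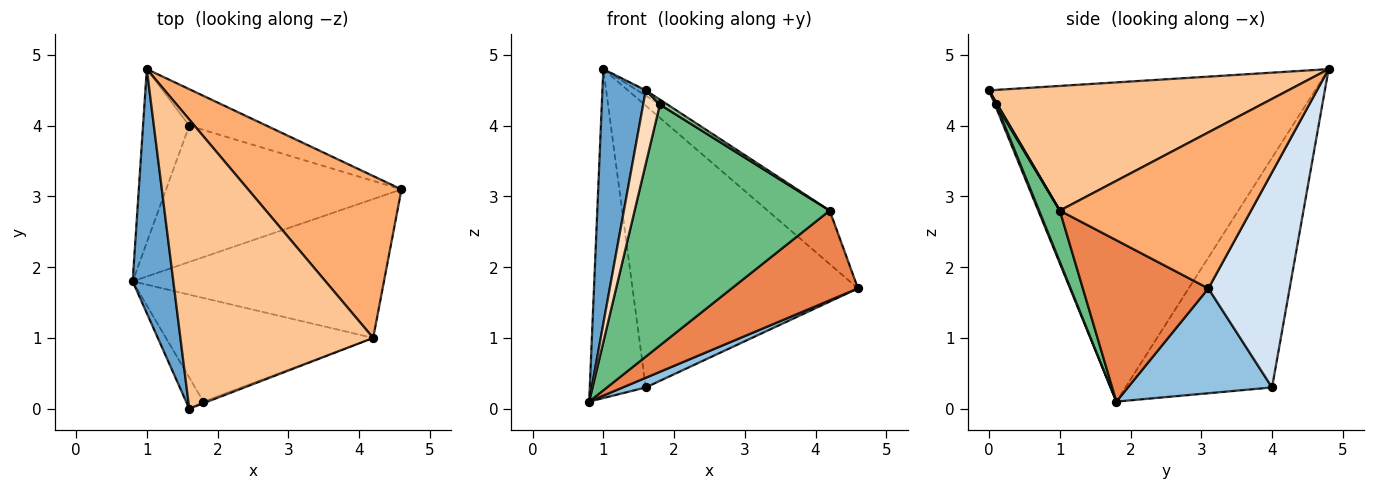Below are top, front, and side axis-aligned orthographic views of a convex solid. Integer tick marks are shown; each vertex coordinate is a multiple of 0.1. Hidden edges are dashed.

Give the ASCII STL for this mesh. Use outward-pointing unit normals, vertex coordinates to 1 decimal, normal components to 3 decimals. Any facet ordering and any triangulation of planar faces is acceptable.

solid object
 facet normal -0.983 -0.131 0.125
  outer loop
   vertex 1.6 0.0 4.5
   vertex 1.0 4.8 4.8
   vertex 0.8 1.8 0.1
  endloop
 endfacet
 facet normal 0.406 -0.065 -0.912
  outer loop
   vertex 1.6 4.0 0.3
   vertex 4.6 3.1 1.7
   vertex 0.8 1.8 0.1
  endloop
 endfacet
 facet normal -0.918 0.351 -0.185
  outer loop
   vertex 1.6 4.0 0.3
   vertex 0.8 1.8 0.1
   vertex 1.0 4.8 4.8
  endloop
 endfacet
 facet normal 0.337 0.934 -0.121
  outer loop
   vertex 1.6 4.0 0.3
   vertex 1.0 4.8 4.8
   vertex 4.6 3.1 1.7
  endloop
 endfacet
 facet normal 0.475 -0.478 -0.739
  outer loop
   vertex 4.2 1.0 2.8
   vertex 0.8 1.8 0.1
   vertex 4.6 3.1 1.7
  endloop
 endfacet
 facet normal 0.695 0.225 0.683
  outer loop
   vertex 4.2 1.0 2.8
   vertex 4.6 3.1 1.7
   vertex 1.0 4.8 4.8
  endloop
 endfacet
 facet normal 0.543 0.015 0.840
  outer loop
   vertex 4.2 1.0 2.8
   vertex 1.0 4.8 4.8
   vertex 1.6 0.0 4.5
  endloop
 endfacet
 facet normal 0.071 -0.919 -0.389
  outer loop
   vertex 1.8 0.1 4.3
   vertex 1.6 0.0 4.5
   vertex 0.8 1.8 0.1
  endloop
 endfacet
 facet normal 0.097 -0.914 -0.393
  outer loop
   vertex 1.8 0.1 4.3
   vertex 0.8 1.8 0.1
   vertex 4.2 1.0 2.8
  endloop
 endfacet
 facet normal 0.156 -0.937 -0.312
  outer loop
   vertex 1.8 0.1 4.3
   vertex 4.2 1.0 2.8
   vertex 1.6 0.0 4.5
  endloop
 endfacet
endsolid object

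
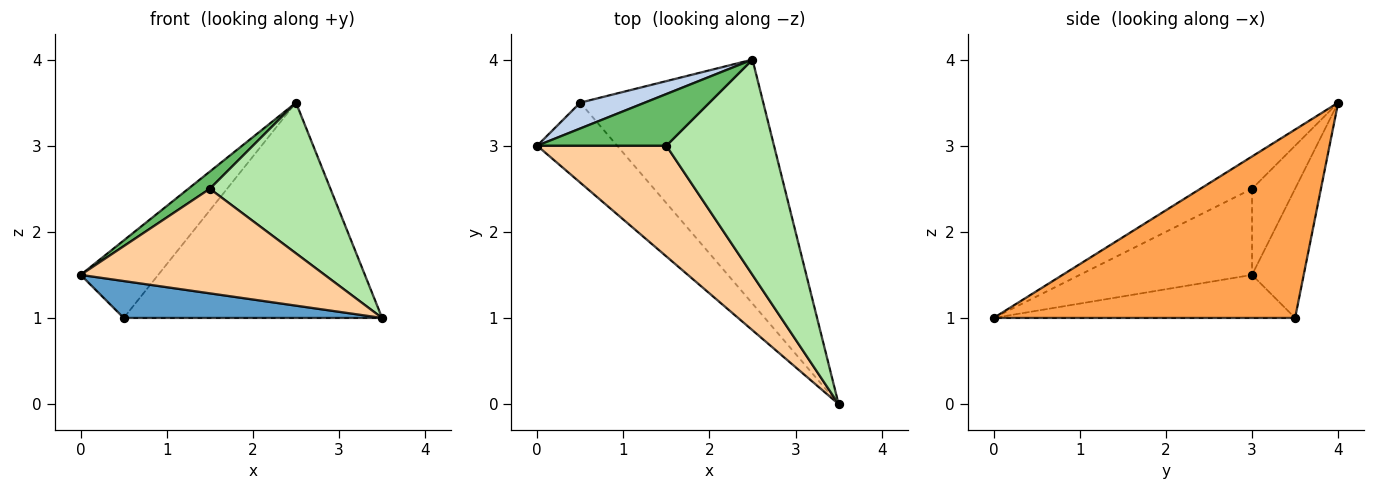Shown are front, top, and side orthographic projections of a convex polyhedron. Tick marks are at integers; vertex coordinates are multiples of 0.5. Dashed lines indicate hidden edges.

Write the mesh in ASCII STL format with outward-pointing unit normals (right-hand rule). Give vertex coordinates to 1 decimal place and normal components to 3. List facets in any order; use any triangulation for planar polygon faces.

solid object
 facet normal -0.439 -0.376 -0.816
  outer loop
   vertex 0.5 3.5 1.0
   vertex 3.5 0.0 1.0
   vertex 0.0 3.0 1.5
  endloop
 endfacet
 facet normal -0.535 0.802 0.267
  outer loop
   vertex 0.5 3.5 1.0
   vertex 0.0 3.0 1.5
   vertex 2.5 4.0 3.5
  endloop
 endfacet
 facet normal 0.611 0.524 -0.594
  outer loop
   vertex 0.5 3.5 1.0
   vertex 2.5 4.0 3.5
   vertex 3.5 0.0 1.0
  endloop
 endfacet
 facet normal -0.436 -0.618 0.654
  outer loop
   vertex 1.5 3.0 2.5
   vertex 0.0 3.0 1.5
   vertex 3.5 0.0 1.0
  endloop
 endfacet
 facet normal -0.535 -0.267 0.802
  outer loop
   vertex 1.5 3.0 2.5
   vertex 2.5 4.0 3.5
   vertex 0.0 3.0 1.5
  endloop
 endfacet
 facet normal -0.239 -0.557 0.796
  outer loop
   vertex 1.5 3.0 2.5
   vertex 3.5 0.0 1.0
   vertex 2.5 4.0 3.5
  endloop
 endfacet
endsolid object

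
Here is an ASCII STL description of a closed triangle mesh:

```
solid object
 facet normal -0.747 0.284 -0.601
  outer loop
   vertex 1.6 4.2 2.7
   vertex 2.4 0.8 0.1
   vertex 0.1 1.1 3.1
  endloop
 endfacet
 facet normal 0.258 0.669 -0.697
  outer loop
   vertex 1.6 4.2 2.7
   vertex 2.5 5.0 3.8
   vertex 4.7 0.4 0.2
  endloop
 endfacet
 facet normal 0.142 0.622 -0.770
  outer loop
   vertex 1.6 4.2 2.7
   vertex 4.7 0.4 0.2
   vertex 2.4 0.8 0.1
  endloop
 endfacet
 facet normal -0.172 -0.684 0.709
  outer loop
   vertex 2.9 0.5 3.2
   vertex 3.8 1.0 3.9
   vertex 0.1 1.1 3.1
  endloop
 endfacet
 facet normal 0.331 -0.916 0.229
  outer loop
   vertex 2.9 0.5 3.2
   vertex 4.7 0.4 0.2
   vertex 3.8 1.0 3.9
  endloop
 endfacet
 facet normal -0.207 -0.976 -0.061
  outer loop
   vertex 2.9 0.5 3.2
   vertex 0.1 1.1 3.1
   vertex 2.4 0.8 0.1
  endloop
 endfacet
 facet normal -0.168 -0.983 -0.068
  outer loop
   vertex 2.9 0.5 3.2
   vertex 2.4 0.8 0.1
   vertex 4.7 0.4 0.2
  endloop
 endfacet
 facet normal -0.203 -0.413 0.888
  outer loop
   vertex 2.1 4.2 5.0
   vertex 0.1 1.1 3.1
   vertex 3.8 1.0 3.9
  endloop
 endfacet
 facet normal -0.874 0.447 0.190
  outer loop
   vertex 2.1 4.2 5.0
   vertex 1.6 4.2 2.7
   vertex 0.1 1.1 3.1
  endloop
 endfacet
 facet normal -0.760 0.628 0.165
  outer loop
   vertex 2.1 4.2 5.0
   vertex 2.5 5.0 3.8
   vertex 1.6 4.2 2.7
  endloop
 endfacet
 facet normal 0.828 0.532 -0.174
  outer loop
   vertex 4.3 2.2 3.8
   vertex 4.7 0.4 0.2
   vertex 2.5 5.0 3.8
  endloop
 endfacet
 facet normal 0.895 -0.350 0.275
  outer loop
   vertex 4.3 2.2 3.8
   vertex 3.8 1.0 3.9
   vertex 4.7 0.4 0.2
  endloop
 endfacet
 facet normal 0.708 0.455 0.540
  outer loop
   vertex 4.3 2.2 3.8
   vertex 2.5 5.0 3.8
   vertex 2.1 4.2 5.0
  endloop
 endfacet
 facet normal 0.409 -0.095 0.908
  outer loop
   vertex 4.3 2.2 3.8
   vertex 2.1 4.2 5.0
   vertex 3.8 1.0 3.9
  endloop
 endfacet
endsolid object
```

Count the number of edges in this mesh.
21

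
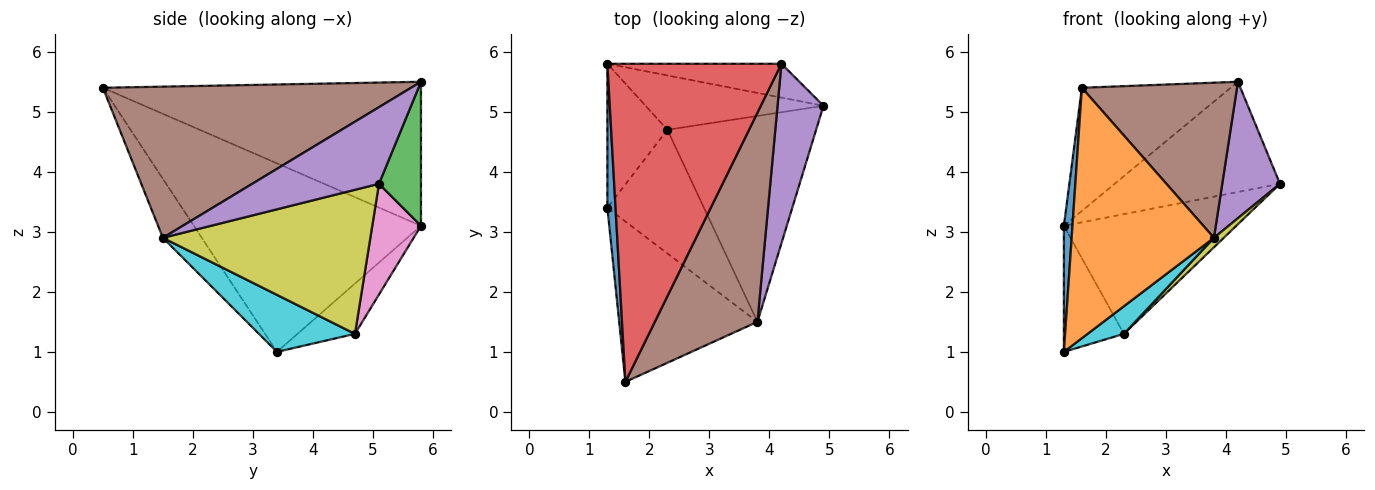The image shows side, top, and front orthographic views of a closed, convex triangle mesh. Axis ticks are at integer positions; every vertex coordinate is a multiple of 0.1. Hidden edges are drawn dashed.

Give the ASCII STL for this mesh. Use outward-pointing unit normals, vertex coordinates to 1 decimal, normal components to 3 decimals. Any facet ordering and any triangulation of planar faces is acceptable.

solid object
 facet normal -0.998 -0.038 0.043
  outer loop
   vertex 1.3 3.4 1.0
   vertex 1.6 0.5 5.4
   vertex 1.3 5.8 3.1
  endloop
 endfacet
 facet normal -0.224 -0.821 -0.526
  outer loop
   vertex 3.8 1.5 2.9
   vertex 1.6 0.5 5.4
   vertex 1.3 3.4 1.0
  endloop
 endfacet
 facet normal 0.236 0.929 -0.285
  outer loop
   vertex 4.2 5.8 5.5
   vertex 4.9 5.1 3.8
   vertex 1.3 5.8 3.1
  endloop
 endfacet
 facet normal -0.611 0.286 0.738
  outer loop
   vertex 4.2 5.8 5.5
   vertex 1.3 5.8 3.1
   vertex 1.6 0.5 5.4
  endloop
 endfacet
 facet normal 0.799 -0.364 0.479
  outer loop
   vertex 4.2 5.8 5.5
   vertex 3.8 1.5 2.9
   vertex 4.9 5.1 3.8
  endloop
 endfacet
 facet normal 0.764 -0.384 0.518
  outer loop
   vertex 4.2 5.8 5.5
   vertex 1.6 0.5 5.4
   vertex 3.8 1.5 2.9
  endloop
 endfacet
 facet normal 0.249 0.882 -0.400
  outer loop
   vertex 2.3 4.7 1.3
   vertex 1.3 5.8 3.1
   vertex 4.9 5.1 3.8
  endloop
 endfacet
 facet normal -0.533 0.557 -0.637
  outer loop
   vertex 2.3 4.7 1.3
   vertex 1.3 3.4 1.0
   vertex 1.3 5.8 3.1
  endloop
 endfacet
 facet normal 0.695 -0.033 -0.718
  outer loop
   vertex 2.3 4.7 1.3
   vertex 4.9 5.1 3.8
   vertex 3.8 1.5 2.9
  endloop
 endfacet
 facet normal 0.499 -0.189 -0.846
  outer loop
   vertex 2.3 4.7 1.3
   vertex 3.8 1.5 2.9
   vertex 1.3 3.4 1.0
  endloop
 endfacet
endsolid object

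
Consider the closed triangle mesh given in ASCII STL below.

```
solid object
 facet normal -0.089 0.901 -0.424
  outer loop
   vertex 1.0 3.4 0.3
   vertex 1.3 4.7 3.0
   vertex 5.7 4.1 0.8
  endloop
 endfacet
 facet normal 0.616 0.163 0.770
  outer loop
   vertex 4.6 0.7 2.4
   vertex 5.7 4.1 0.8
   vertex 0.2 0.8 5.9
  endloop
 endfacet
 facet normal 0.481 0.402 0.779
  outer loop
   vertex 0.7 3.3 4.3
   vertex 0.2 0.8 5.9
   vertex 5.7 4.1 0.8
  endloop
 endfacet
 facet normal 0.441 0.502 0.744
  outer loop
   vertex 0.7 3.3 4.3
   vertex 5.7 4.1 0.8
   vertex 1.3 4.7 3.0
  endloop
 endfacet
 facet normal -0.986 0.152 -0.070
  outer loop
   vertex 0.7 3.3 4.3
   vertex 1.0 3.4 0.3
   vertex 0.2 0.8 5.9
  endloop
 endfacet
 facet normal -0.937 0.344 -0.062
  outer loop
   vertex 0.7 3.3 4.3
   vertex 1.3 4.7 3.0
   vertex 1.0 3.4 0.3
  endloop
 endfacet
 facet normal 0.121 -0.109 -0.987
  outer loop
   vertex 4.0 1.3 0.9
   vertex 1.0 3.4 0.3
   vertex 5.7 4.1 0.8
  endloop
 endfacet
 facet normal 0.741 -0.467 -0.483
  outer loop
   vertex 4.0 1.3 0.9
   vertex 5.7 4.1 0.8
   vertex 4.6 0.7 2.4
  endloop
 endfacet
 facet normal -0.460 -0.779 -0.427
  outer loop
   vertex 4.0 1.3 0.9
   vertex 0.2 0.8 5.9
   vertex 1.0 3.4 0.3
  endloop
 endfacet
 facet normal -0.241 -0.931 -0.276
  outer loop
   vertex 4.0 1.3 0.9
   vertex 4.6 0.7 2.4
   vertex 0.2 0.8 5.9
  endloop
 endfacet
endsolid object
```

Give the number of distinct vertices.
7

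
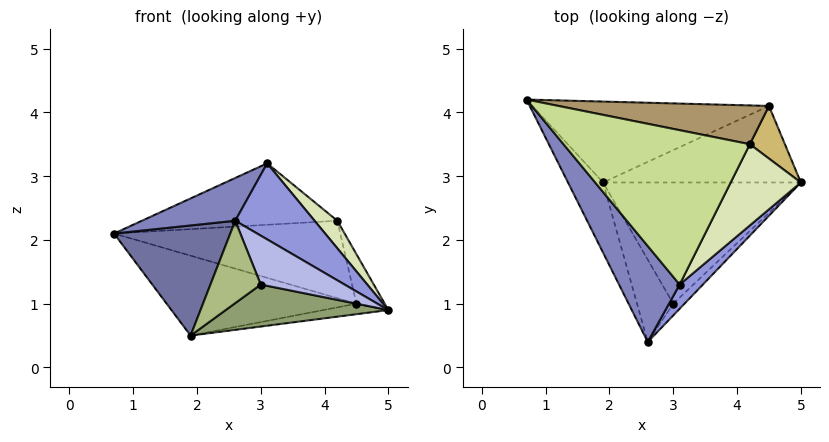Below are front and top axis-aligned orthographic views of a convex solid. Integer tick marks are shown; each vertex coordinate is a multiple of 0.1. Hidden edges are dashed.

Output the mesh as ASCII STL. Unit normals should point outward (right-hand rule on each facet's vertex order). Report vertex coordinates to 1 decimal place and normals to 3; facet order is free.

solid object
 facet normal -0.852 -0.441 -0.281
  outer loop
   vertex 1.9 2.9 0.5
   vertex 2.6 0.4 2.3
   vertex 0.7 4.2 2.1
  endloop
 endfacet
 facet normal -0.673 -0.301 0.675
  outer loop
   vertex 3.1 1.3 3.2
   vertex 0.7 4.2 2.1
   vertex 2.6 0.4 2.3
  endloop
 endfacet
 facet normal 0.760 -0.619 0.197
  outer loop
   vertex 3.1 1.3 3.2
   vertex 2.6 0.4 2.3
   vertex 5.0 2.9 0.9
  endloop
 endfacet
 facet normal 0.660 -0.731 -0.175
  outer loop
   vertex 3.0 1.0 1.3
   vertex 5.0 2.9 0.9
   vertex 2.6 0.4 2.3
  endloop
 endfacet
 facet normal 0.121 -0.325 -0.938
  outer loop
   vertex 3.0 1.0 1.3
   vertex 1.9 2.9 0.5
   vertex 5.0 2.9 0.9
  endloop
 endfacet
 facet normal -0.577 -0.577 -0.577
  outer loop
   vertex 3.0 1.0 1.3
   vertex 2.6 0.4 2.3
   vertex 1.9 2.9 0.5
  endloop
 endfacet
 facet normal 0.021 0.370 0.929
  outer loop
   vertex 4.2 3.5 2.3
   vertex 0.7 4.2 2.1
   vertex 3.1 1.3 3.2
  endloop
 endfacet
 facet normal 0.817 -0.185 0.546
  outer loop
   vertex 4.2 3.5 2.3
   vertex 3.1 1.3 3.2
   vertex 5.0 2.9 0.9
  endloop
 endfacet
 facet normal 0.151 0.884 0.443
  outer loop
   vertex 4.5 4.1 1.0
   vertex 0.7 4.2 2.1
   vertex 4.2 3.5 2.3
  endloop
 endfacet
 facet normal 0.873 0.334 0.356
  outer loop
   vertex 4.5 4.1 1.0
   vertex 4.2 3.5 2.3
   vertex 5.0 2.9 0.9
  endloop
 endfacet
 facet normal -0.184 0.691 -0.699
  outer loop
   vertex 4.5 4.1 1.0
   vertex 1.9 2.9 0.5
   vertex 0.7 4.2 2.1
  endloop
 endfacet
 facet normal 0.127 0.135 -0.983
  outer loop
   vertex 4.5 4.1 1.0
   vertex 5.0 2.9 0.9
   vertex 1.9 2.9 0.5
  endloop
 endfacet
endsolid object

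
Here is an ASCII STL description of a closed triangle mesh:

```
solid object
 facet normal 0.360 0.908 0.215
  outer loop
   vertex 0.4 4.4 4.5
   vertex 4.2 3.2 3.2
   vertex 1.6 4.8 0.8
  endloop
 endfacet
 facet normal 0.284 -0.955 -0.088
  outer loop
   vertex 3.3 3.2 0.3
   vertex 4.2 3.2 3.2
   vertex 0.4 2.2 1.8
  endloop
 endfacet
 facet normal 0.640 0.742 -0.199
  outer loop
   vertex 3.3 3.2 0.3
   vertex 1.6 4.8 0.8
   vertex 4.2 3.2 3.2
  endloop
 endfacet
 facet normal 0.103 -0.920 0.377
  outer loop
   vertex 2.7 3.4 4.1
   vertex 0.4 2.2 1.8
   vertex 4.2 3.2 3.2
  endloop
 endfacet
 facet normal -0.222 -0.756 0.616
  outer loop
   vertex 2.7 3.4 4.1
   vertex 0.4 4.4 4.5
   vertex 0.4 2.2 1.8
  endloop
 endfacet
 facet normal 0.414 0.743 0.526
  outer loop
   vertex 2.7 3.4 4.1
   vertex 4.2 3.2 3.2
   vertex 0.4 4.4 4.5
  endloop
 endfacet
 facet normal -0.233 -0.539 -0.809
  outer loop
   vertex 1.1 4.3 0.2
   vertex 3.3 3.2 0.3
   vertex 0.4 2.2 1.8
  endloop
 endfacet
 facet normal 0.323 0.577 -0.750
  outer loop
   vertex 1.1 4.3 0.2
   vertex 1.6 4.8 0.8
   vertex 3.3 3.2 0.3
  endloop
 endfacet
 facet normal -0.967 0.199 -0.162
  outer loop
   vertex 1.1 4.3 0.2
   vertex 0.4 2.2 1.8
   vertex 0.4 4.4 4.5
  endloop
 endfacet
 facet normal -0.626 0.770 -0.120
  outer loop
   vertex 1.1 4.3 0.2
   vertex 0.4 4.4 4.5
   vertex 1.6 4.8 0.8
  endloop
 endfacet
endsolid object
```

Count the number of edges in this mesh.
15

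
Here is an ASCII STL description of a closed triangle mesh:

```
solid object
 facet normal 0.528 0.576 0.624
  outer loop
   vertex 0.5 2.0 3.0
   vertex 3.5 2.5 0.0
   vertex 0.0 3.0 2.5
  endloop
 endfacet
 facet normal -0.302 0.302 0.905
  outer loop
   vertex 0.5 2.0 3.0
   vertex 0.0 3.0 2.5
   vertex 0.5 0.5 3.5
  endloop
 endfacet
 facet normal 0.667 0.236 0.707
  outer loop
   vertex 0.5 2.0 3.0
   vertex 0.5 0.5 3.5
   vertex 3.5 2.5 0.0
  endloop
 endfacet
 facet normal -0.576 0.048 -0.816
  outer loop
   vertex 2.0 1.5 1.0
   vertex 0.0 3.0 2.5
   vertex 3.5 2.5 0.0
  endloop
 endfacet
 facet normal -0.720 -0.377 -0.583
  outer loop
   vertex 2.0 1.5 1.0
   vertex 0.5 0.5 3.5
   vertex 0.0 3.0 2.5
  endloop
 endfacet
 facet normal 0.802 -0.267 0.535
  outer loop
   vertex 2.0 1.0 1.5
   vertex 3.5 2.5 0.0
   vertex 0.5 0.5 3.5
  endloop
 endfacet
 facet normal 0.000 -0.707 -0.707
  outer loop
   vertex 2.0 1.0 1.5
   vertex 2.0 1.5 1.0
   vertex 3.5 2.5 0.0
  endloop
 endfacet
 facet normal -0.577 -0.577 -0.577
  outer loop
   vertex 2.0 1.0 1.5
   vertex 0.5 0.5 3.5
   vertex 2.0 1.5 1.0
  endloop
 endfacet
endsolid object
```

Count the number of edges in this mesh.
12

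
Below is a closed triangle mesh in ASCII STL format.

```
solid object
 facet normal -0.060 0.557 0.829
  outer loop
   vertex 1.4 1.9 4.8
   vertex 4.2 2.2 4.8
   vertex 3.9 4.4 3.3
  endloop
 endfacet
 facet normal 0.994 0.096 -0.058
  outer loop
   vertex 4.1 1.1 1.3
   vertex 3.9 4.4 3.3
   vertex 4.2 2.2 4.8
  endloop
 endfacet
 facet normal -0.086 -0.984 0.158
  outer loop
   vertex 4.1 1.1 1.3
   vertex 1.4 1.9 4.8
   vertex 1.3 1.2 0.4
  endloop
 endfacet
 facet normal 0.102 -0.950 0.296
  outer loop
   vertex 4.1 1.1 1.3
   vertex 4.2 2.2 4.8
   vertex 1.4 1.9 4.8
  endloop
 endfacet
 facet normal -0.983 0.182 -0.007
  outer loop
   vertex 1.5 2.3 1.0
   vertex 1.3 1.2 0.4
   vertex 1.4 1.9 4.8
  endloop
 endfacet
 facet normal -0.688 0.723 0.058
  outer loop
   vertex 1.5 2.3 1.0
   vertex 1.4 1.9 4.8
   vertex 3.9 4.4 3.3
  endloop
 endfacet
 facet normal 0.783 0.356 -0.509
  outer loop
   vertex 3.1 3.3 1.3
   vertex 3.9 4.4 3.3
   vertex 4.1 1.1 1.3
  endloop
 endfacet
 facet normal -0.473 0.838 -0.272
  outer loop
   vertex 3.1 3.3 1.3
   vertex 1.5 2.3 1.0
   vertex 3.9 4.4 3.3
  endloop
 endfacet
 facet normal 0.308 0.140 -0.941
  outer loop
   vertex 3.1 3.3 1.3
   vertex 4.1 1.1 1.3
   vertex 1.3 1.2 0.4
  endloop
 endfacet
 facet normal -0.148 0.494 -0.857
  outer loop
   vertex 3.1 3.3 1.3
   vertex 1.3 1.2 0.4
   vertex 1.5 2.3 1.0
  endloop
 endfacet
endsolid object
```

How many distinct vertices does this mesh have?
7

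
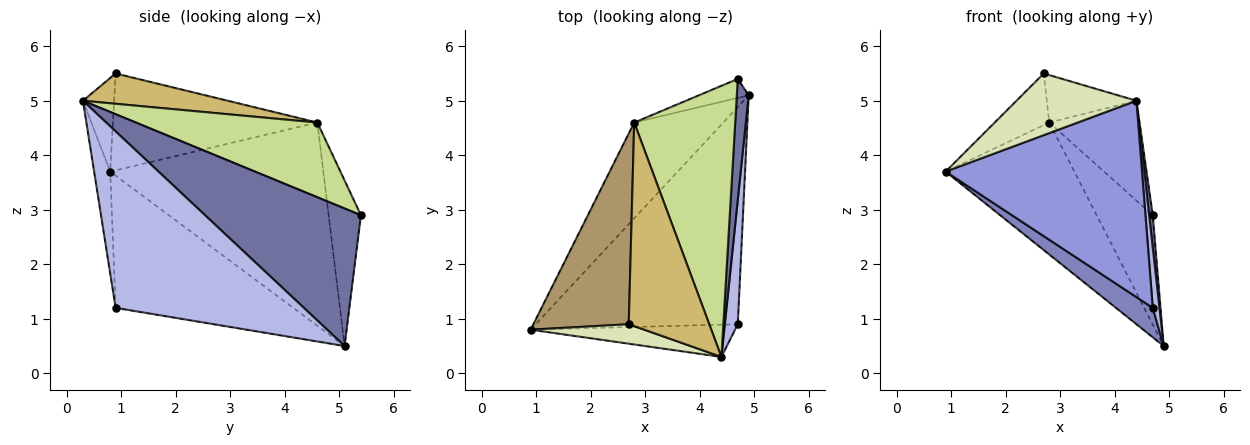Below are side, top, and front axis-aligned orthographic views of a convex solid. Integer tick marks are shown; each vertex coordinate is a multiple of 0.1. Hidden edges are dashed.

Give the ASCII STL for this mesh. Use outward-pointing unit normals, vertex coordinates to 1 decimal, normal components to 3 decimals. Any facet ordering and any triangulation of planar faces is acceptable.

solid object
 facet normal 0.996 -0.023 0.086
  outer loop
   vertex 4.7 5.4 2.9
   vertex 4.4 0.3 5.0
   vertex 4.9 5.1 0.5
  endloop
 endfacet
 facet normal -0.544 -0.113 -0.831
  outer loop
   vertex 4.7 0.9 1.2
   vertex 0.9 0.8 3.7
   vertex 4.9 5.1 0.5
  endloop
 endfacet
 facet normal -0.080 -0.984 -0.162
  outer loop
   vertex 4.7 0.9 1.2
   vertex 4.4 0.3 5.0
   vertex 0.9 0.8 3.7
  endloop
 endfacet
 facet normal 0.997 -0.035 0.073
  outer loop
   vertex 4.7 0.9 1.2
   vertex 4.9 5.1 0.5
   vertex 4.4 0.3 5.0
  endloop
 endfacet
 facet normal -0.801 0.484 -0.351
  outer loop
   vertex 2.8 4.6 4.6
   vertex 4.9 5.1 0.5
   vertex 0.9 0.8 3.7
  endloop
 endfacet
 facet normal -0.493 0.857 -0.148
  outer loop
   vertex 2.8 4.6 4.6
   vertex 4.7 5.4 2.9
   vertex 4.9 5.1 0.5
  endloop
 endfacet
 facet normal 0.570 0.284 0.771
  outer loop
   vertex 2.8 4.6 4.6
   vertex 4.4 0.3 5.0
   vertex 4.7 5.4 2.9
  endloop
 endfacet
 facet normal -0.241 -0.926 0.292
  outer loop
   vertex 2.7 0.9 5.5
   vertex 0.9 0.8 3.7
   vertex 4.4 0.3 5.0
  endloop
 endfacet
 facet normal -0.700 0.187 0.689
  outer loop
   vertex 2.7 0.9 5.5
   vertex 2.8 4.6 4.6
   vertex 0.9 0.8 3.7
  endloop
 endfacet
 facet normal 0.344 0.213 0.914
  outer loop
   vertex 2.7 0.9 5.5
   vertex 4.4 0.3 5.0
   vertex 2.8 4.6 4.6
  endloop
 endfacet
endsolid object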